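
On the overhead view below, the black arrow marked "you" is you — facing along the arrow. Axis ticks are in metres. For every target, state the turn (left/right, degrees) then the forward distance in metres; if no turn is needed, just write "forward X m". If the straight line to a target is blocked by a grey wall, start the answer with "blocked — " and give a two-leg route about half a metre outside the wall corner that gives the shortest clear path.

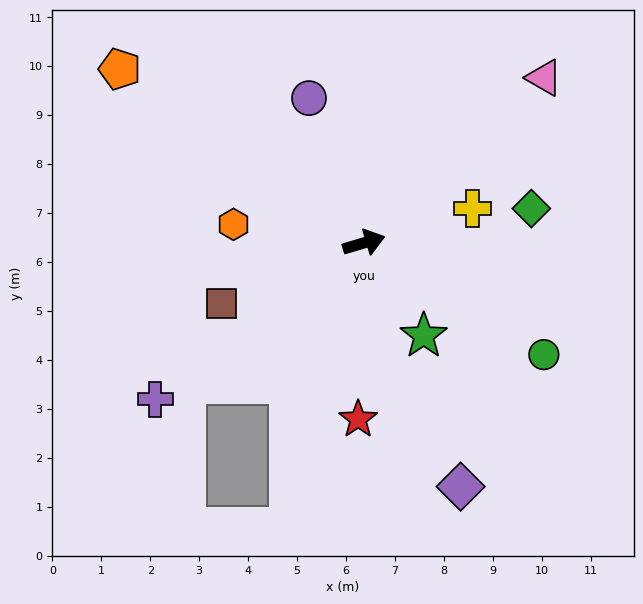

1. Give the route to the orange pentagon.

turn left 128°, forward 6.1 m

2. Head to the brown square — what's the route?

turn right 174°, forward 3.2 m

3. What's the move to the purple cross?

turn right 160°, forward 5.3 m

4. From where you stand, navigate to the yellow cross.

forward 2.3 m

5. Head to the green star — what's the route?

turn right 74°, forward 2.3 m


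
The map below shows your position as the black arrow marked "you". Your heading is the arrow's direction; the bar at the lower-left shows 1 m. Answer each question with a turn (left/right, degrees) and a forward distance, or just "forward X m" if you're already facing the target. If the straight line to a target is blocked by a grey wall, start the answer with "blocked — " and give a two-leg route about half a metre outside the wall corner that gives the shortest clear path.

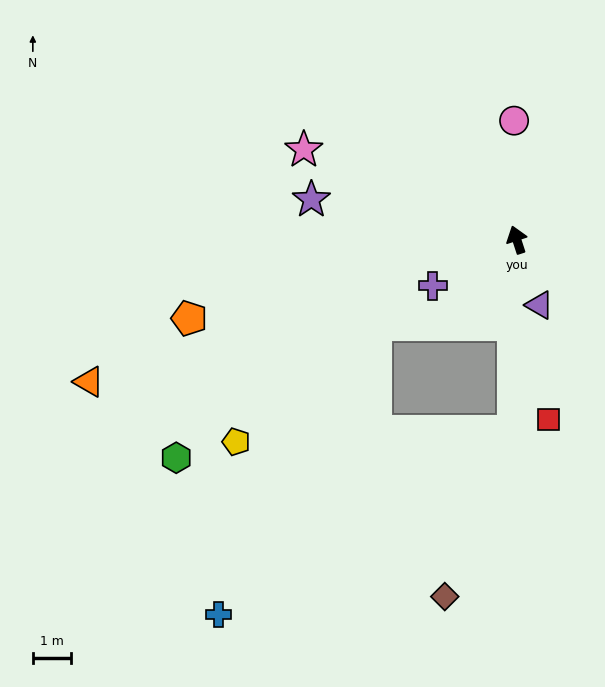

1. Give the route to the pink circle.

turn right 17°, forward 3.1 m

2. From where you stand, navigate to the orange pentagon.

turn left 85°, forward 8.8 m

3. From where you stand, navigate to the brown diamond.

blocked — turn left 161°, forward 5.0 m, then turn right 22°, forward 4.7 m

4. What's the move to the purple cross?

turn left 101°, forward 2.5 m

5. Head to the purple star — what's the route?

turn left 61°, forward 5.5 m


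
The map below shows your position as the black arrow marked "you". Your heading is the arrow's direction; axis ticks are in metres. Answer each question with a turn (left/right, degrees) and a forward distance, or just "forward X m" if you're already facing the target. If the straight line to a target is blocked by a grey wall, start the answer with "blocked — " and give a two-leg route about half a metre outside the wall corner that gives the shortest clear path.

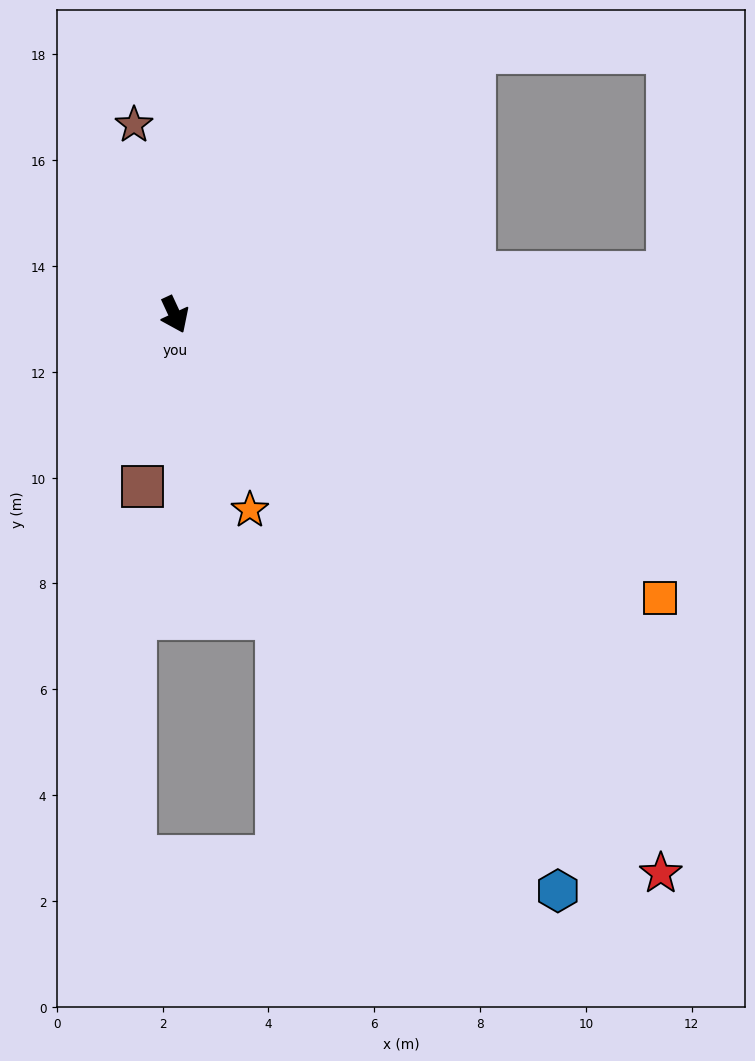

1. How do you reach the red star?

turn left 16°, forward 14.0 m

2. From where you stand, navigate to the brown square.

turn right 36°, forward 3.3 m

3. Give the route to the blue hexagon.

turn left 9°, forward 13.1 m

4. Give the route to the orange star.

turn right 4°, forward 4.0 m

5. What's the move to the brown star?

turn left 167°, forward 3.7 m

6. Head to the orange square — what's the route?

turn left 35°, forward 10.6 m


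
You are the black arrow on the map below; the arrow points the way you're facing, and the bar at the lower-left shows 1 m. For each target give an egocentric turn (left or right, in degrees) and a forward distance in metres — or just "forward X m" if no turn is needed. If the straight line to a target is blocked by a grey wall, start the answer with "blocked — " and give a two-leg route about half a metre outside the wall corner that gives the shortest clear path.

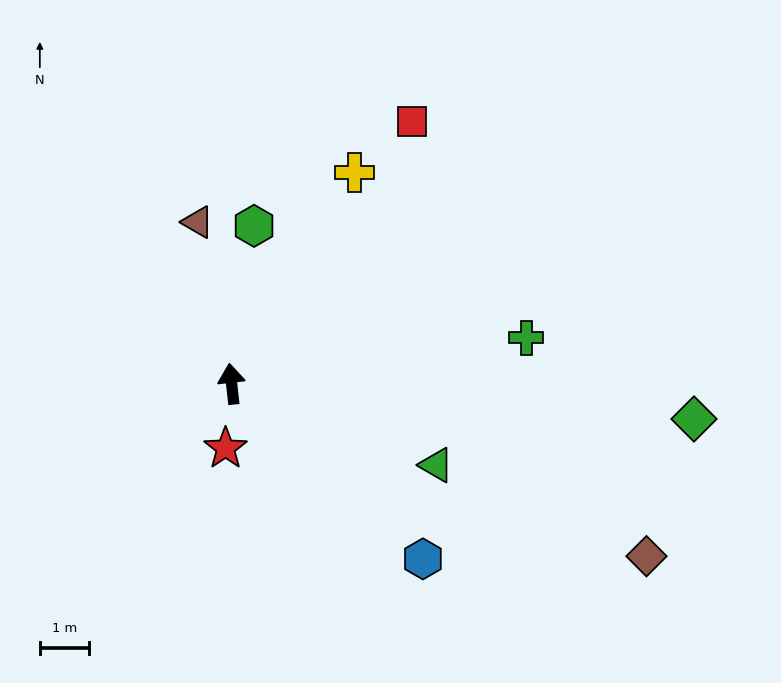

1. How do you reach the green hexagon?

turn right 14°, forward 3.3 m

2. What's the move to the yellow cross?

turn right 37°, forward 5.0 m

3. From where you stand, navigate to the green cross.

turn right 87°, forward 6.1 m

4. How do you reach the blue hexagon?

turn right 139°, forward 5.3 m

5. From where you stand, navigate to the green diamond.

turn right 101°, forward 9.5 m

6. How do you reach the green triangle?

turn right 118°, forward 4.5 m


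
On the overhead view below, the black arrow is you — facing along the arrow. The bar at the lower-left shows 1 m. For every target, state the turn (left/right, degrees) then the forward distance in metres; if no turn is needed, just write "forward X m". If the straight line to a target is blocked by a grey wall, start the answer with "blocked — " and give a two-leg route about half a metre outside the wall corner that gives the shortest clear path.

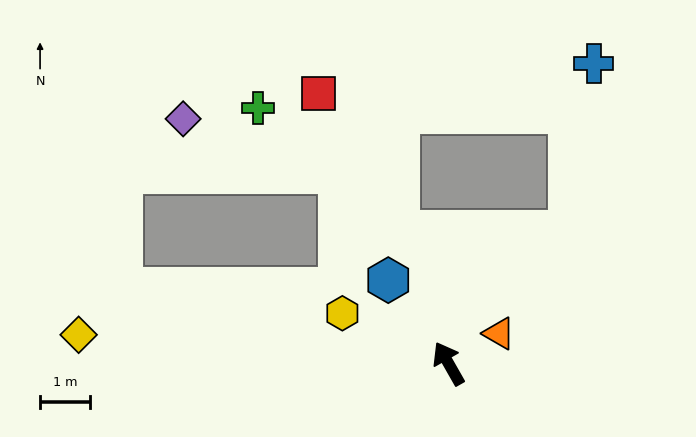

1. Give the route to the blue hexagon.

turn left 6°, forward 2.1 m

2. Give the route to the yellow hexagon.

turn left 35°, forward 2.4 m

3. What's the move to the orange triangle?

turn right 89°, forward 1.2 m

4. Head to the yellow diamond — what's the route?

turn left 56°, forward 7.4 m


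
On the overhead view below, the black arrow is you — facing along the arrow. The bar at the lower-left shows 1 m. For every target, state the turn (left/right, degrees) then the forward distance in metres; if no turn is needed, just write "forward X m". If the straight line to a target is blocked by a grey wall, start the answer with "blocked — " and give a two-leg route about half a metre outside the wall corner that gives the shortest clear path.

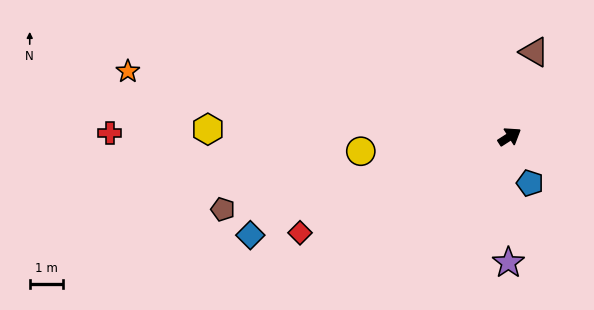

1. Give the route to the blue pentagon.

turn right 99°, forward 1.5 m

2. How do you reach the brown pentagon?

turn left 162°, forward 8.8 m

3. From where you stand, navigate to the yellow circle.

turn left 153°, forward 4.4 m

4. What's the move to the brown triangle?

turn left 41°, forward 2.6 m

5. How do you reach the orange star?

turn left 138°, forward 11.5 m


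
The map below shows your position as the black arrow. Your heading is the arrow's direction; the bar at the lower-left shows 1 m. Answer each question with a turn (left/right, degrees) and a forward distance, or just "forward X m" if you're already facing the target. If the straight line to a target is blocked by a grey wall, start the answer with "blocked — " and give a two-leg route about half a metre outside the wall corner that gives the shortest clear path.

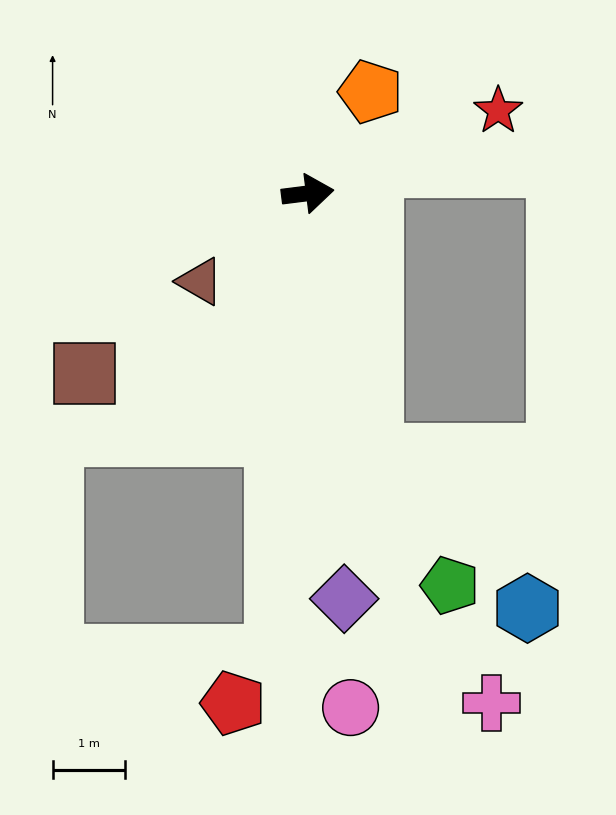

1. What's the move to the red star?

turn left 16°, forward 2.9 m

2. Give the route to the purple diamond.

turn right 92°, forward 5.6 m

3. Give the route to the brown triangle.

turn right 148°, forward 1.9 m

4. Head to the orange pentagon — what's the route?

turn left 51°, forward 1.6 m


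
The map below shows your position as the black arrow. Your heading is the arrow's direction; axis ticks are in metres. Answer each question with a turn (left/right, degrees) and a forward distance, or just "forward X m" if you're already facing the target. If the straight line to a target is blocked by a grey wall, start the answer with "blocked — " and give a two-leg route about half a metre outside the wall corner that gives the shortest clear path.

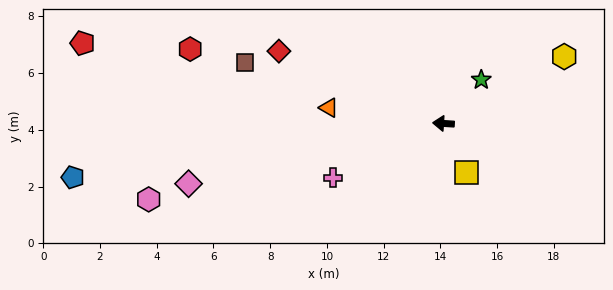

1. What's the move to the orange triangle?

turn right 4°, forward 4.1 m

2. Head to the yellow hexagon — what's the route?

turn right 147°, forward 4.9 m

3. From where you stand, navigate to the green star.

turn right 127°, forward 2.0 m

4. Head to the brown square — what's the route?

turn right 13°, forward 7.3 m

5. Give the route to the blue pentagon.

turn left 12°, forward 13.2 m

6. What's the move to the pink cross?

turn left 30°, forward 4.3 m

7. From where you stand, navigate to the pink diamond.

turn left 17°, forward 9.2 m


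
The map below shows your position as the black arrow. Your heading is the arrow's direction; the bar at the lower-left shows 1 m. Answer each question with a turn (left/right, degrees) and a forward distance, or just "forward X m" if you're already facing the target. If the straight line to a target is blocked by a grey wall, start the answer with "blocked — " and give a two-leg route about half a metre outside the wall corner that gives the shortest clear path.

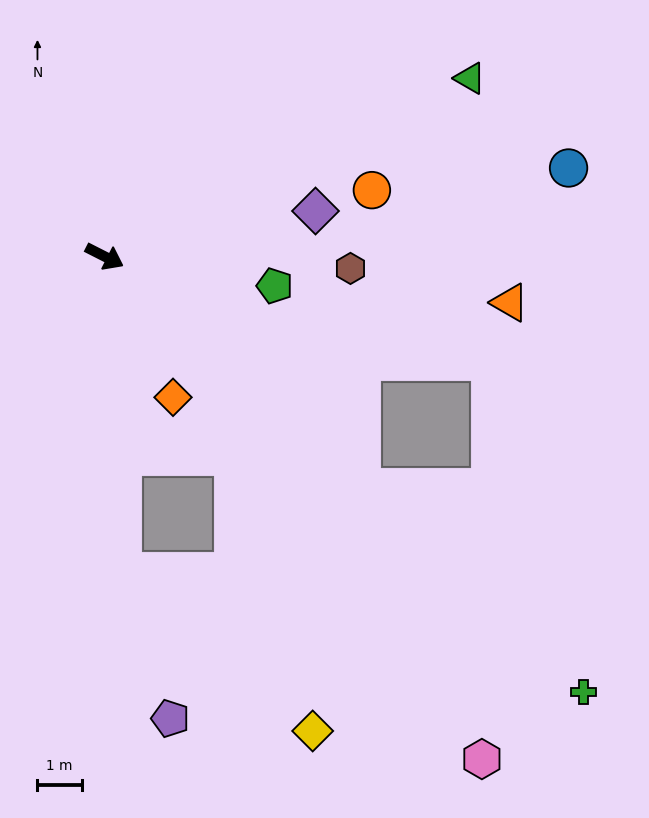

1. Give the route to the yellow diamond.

blocked — turn right 60°, forward 7.1 m, then turn left 47°, forward 5.6 m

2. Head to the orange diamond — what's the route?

turn right 37°, forward 3.5 m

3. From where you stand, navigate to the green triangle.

turn left 53°, forward 9.2 m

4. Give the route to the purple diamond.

turn left 39°, forward 4.9 m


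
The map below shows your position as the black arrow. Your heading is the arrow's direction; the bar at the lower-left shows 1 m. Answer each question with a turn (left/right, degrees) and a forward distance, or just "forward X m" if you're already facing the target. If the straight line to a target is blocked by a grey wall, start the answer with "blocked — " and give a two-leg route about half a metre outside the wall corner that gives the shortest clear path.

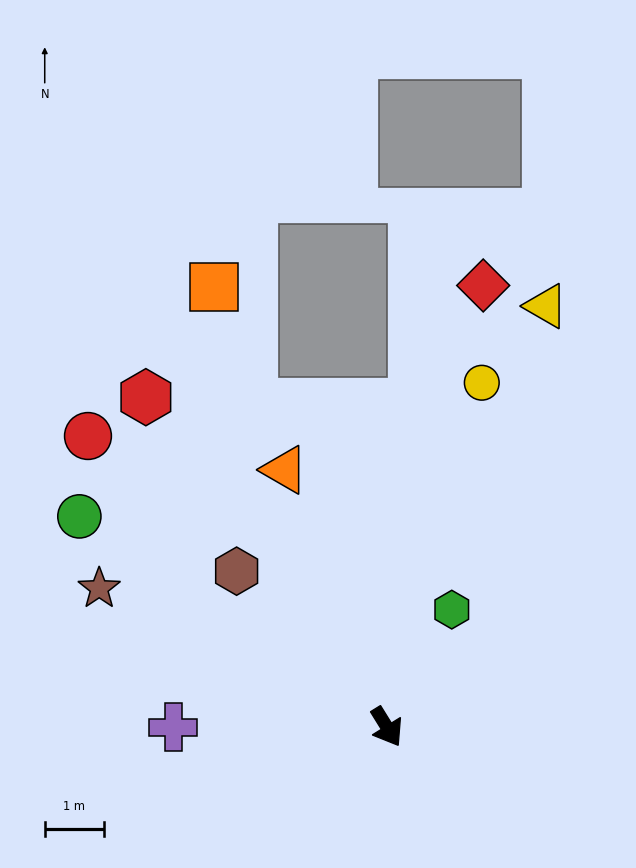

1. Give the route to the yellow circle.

turn left 133°, forward 6.0 m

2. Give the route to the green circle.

turn right 156°, forward 6.3 m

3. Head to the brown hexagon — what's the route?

turn right 168°, forward 3.7 m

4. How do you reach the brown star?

turn right 147°, forward 5.4 m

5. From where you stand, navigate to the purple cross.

turn right 122°, forward 3.6 m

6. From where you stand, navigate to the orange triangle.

turn left 170°, forward 4.7 m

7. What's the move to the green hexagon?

turn left 119°, forward 2.3 m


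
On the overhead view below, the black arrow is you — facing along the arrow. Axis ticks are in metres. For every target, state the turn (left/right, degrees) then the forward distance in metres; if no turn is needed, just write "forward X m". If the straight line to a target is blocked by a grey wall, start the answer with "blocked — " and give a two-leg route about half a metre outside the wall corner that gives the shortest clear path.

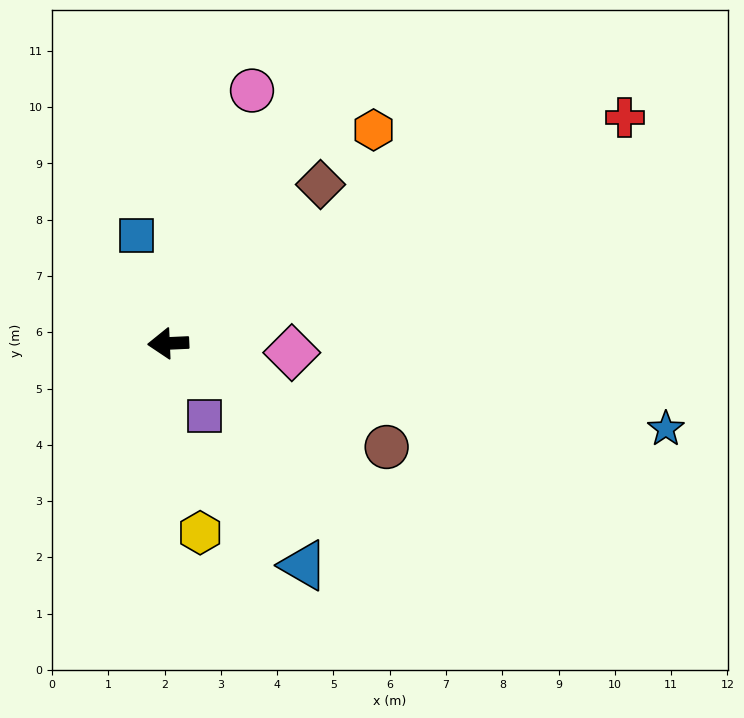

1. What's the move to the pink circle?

turn right 111°, forward 4.7 m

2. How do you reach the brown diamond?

turn right 136°, forward 3.9 m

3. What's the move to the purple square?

turn left 114°, forward 1.4 m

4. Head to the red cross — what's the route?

turn right 156°, forward 9.1 m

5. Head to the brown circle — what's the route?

turn left 152°, forward 4.3 m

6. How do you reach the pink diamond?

turn left 173°, forward 2.2 m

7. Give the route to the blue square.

turn right 76°, forward 2.0 m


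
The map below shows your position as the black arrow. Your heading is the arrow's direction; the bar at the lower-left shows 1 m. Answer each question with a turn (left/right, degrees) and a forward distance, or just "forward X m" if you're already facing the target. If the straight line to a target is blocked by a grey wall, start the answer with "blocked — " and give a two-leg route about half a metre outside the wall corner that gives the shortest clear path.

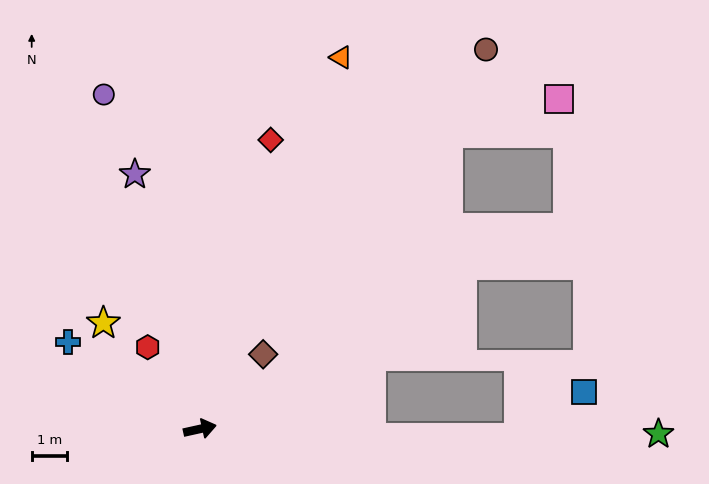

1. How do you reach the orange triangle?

turn left 57°, forward 11.2 m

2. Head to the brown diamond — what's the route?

turn left 37°, forward 2.8 m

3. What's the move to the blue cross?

turn left 134°, forward 4.5 m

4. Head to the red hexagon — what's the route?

turn left 110°, forward 2.7 m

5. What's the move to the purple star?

turn left 92°, forward 7.4 m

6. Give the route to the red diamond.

turn left 64°, forward 8.4 m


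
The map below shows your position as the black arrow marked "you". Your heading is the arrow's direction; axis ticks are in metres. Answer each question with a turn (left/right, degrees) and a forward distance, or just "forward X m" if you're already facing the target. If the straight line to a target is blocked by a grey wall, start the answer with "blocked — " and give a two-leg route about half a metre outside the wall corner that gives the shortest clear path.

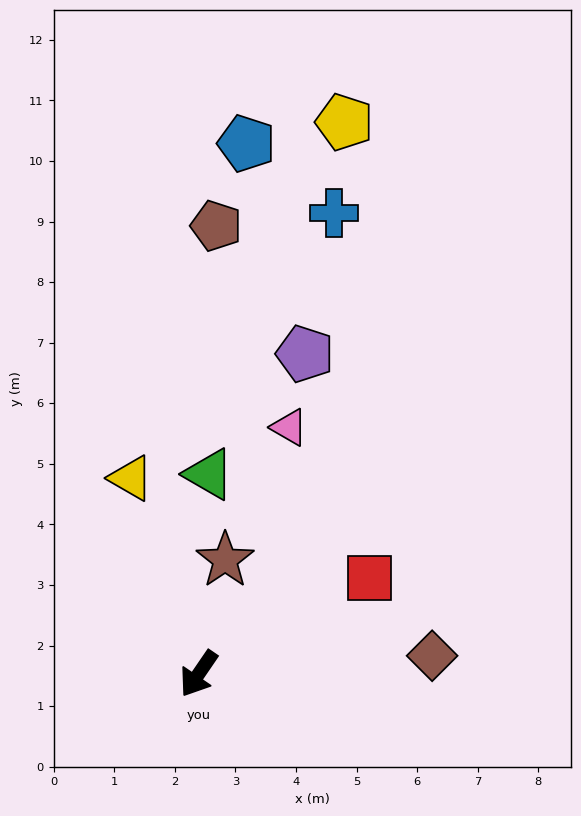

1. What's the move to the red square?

turn left 154°, forward 3.2 m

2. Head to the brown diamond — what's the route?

turn left 129°, forward 3.9 m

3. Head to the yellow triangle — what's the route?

turn right 127°, forward 3.4 m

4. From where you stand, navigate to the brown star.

turn right 159°, forward 1.9 m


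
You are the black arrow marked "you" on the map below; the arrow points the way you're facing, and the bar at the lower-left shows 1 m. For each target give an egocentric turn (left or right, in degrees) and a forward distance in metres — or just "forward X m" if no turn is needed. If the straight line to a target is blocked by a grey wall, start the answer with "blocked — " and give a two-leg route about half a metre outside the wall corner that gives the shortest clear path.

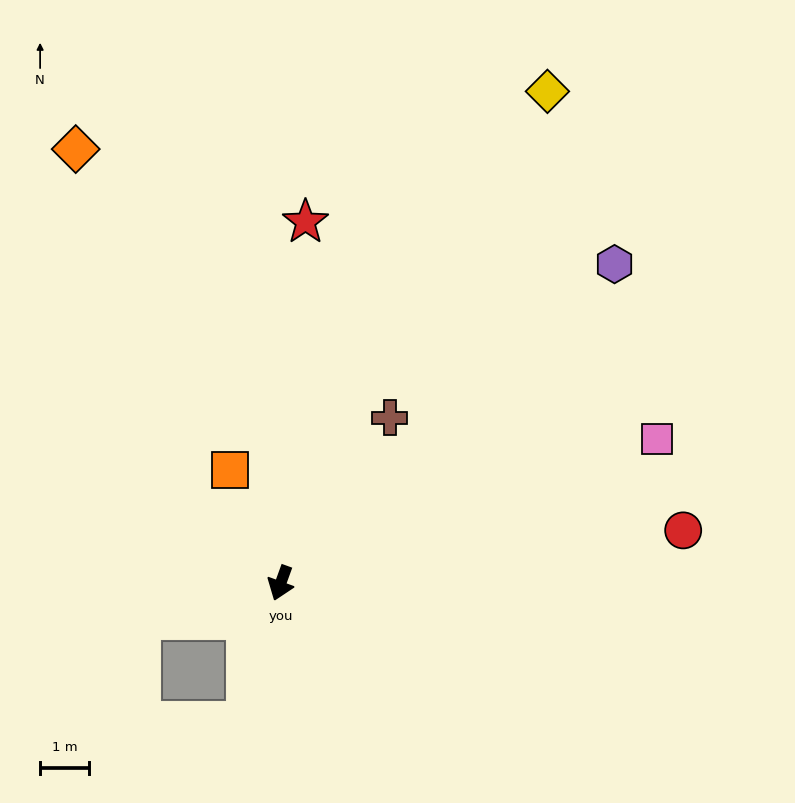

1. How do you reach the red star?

turn right 164°, forward 7.4 m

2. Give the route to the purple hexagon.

turn left 154°, forward 9.4 m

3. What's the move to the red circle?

turn left 117°, forward 8.3 m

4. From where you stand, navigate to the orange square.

turn right 136°, forward 2.5 m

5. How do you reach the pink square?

turn left 131°, forward 8.2 m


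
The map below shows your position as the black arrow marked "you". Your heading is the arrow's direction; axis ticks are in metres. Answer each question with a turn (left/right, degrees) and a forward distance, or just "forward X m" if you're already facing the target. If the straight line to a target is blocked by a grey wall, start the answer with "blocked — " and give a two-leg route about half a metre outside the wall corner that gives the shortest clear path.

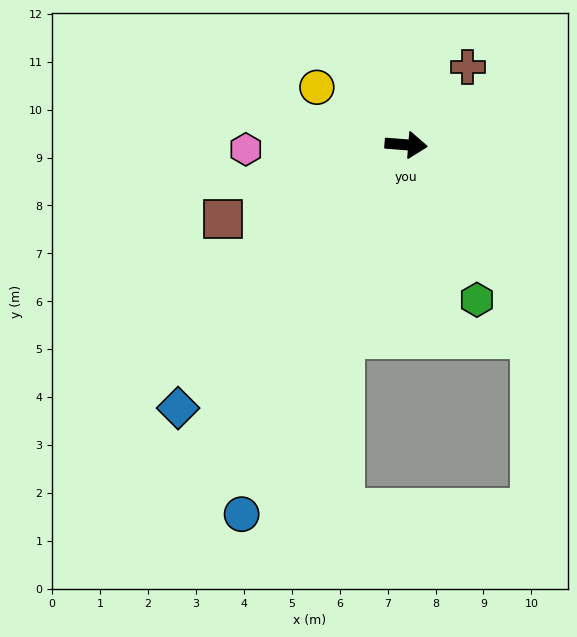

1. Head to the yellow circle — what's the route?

turn left 152°, forward 2.2 m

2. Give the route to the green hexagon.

turn right 61°, forward 3.6 m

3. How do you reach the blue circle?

turn right 110°, forward 8.4 m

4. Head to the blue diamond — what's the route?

turn right 126°, forward 7.3 m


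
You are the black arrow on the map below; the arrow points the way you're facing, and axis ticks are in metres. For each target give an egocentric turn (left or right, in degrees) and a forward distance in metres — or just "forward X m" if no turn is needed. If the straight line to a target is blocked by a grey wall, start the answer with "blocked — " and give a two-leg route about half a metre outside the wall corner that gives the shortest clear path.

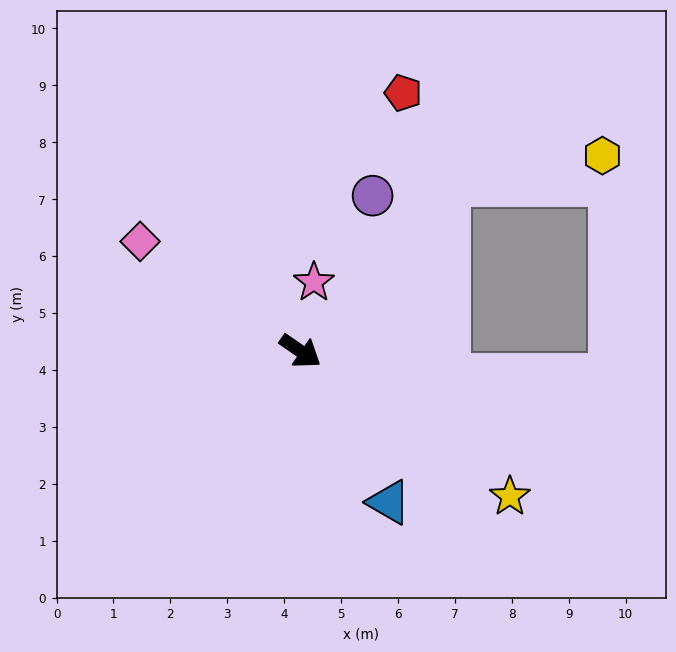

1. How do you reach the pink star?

turn left 114°, forward 1.2 m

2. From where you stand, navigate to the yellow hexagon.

blocked — turn left 84°, forward 3.9 m, then turn right 40°, forward 2.8 m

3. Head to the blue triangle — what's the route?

turn right 25°, forward 3.1 m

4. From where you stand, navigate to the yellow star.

forward 4.5 m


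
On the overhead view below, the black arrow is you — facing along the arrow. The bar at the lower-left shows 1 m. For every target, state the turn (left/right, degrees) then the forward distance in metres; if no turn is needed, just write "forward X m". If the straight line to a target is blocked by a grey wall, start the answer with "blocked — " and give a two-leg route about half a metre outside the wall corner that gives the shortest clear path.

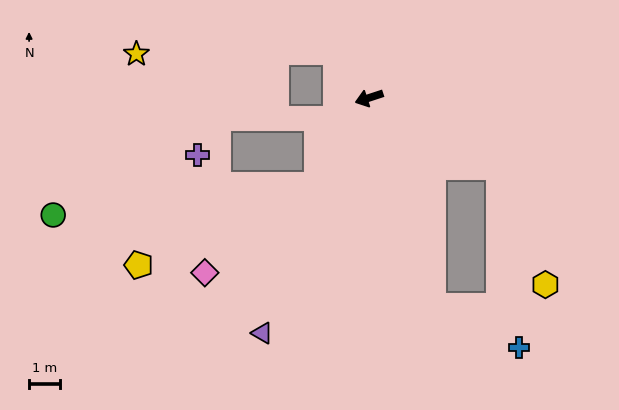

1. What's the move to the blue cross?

blocked — turn left 89°, forward 7.0 m, then turn left 47°, forward 3.1 m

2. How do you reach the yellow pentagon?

blocked — turn left 41°, forward 3.3 m, then turn right 35°, forward 6.3 m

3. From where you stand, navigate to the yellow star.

blocked — turn right 72°, forward 1.8 m, then turn left 54°, forward 6.4 m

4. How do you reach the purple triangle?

turn left 47°, forward 8.3 m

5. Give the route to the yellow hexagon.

blocked — turn left 134°, forward 4.7 m, then turn right 41°, forward 4.1 m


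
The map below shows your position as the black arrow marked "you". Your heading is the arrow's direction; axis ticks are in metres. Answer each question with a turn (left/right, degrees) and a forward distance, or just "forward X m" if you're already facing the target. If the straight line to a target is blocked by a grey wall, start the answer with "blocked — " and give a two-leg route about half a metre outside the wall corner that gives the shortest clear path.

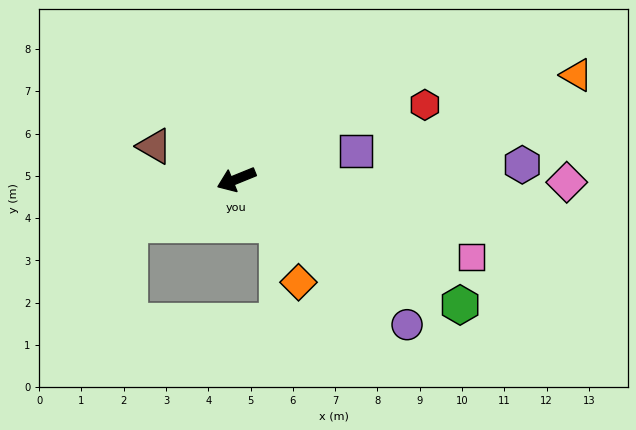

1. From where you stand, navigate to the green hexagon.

turn left 129°, forward 6.1 m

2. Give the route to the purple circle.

turn left 117°, forward 5.3 m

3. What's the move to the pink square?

turn left 140°, forward 5.9 m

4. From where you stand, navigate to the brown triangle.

turn right 44°, forward 2.1 m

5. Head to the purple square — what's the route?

turn left 171°, forward 2.9 m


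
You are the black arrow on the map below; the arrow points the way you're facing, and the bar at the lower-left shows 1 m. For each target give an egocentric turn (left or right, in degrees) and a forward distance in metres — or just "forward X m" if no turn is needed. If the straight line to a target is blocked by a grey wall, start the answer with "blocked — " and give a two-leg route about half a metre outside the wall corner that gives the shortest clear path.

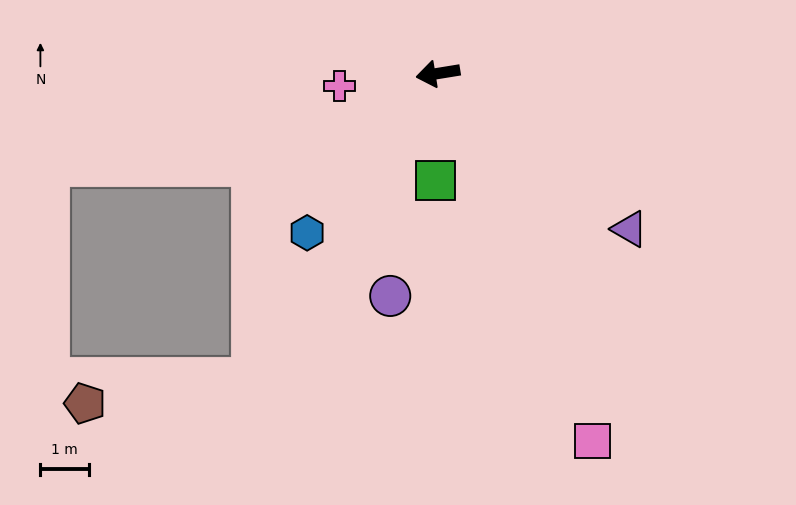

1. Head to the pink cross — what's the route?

forward 2.0 m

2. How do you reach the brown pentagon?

blocked — turn left 49°, forward 7.3 m, then turn right 50°, forward 3.5 m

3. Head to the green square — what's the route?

turn left 80°, forward 2.2 m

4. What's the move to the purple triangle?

turn left 132°, forward 5.1 m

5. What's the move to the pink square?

turn left 104°, forward 8.2 m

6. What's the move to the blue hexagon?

turn left 41°, forward 4.2 m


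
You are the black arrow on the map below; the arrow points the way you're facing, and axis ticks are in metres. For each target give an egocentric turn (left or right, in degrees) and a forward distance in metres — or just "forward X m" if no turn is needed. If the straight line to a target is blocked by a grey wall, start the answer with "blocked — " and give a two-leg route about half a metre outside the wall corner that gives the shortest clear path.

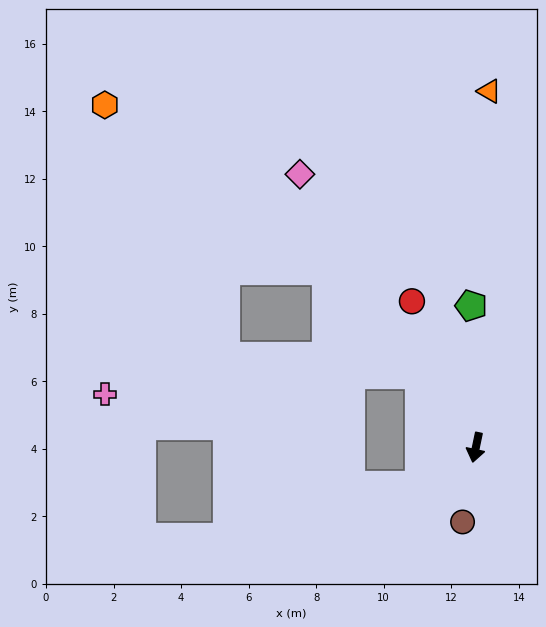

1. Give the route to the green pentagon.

turn right 166°, forward 4.2 m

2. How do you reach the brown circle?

forward 2.2 m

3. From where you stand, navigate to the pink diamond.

turn right 135°, forward 9.6 m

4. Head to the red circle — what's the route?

turn right 145°, forward 4.7 m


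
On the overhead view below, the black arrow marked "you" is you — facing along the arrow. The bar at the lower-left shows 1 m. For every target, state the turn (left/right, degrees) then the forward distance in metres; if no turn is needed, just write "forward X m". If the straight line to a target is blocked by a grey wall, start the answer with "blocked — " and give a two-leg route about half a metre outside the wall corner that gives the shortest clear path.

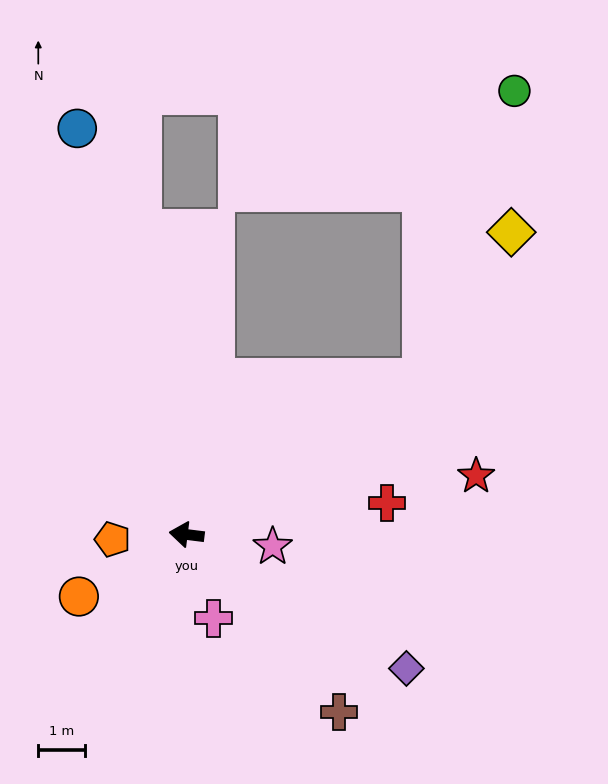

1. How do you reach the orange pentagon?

turn left 11°, forward 1.6 m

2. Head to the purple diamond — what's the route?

turn left 156°, forward 5.5 m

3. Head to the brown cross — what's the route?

turn left 138°, forward 5.0 m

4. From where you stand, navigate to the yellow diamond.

blocked — turn right 139°, forward 6.1 m, then turn left 25°, forward 3.7 m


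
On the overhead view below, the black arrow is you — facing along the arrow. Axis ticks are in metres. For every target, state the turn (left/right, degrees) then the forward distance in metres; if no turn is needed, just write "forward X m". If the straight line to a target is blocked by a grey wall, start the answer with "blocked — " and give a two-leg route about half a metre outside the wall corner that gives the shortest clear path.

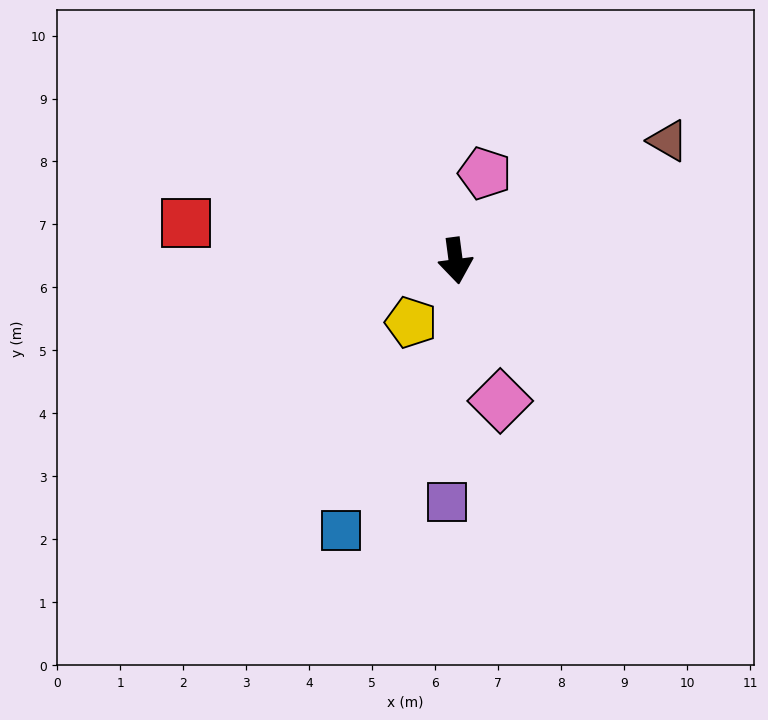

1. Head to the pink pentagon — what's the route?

turn left 154°, forward 1.5 m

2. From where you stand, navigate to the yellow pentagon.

turn right 43°, forward 1.2 m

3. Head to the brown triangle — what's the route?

turn left 112°, forward 3.9 m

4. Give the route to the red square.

turn right 105°, forward 4.3 m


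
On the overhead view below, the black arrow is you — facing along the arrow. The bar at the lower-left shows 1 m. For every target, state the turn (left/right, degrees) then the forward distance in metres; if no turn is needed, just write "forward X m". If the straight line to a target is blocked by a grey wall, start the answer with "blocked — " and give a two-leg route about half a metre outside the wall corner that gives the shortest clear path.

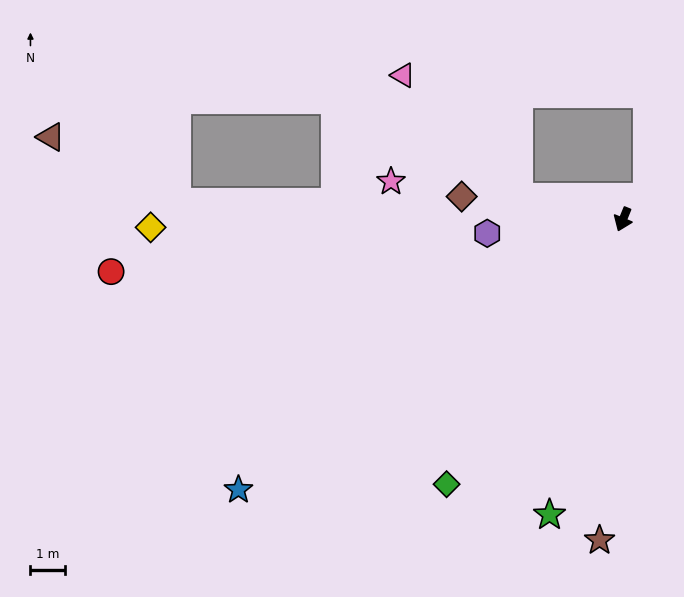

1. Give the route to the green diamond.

turn right 11°, forward 9.2 m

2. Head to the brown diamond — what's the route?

turn right 76°, forward 4.7 m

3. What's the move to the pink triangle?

blocked — turn right 80°, forward 3.1 m, then turn right 34°, forward 4.8 m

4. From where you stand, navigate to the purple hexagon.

turn right 62°, forward 3.9 m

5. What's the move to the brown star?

turn left 18°, forward 9.3 m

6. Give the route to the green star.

turn left 8°, forward 8.8 m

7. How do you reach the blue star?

turn right 33°, forward 13.6 m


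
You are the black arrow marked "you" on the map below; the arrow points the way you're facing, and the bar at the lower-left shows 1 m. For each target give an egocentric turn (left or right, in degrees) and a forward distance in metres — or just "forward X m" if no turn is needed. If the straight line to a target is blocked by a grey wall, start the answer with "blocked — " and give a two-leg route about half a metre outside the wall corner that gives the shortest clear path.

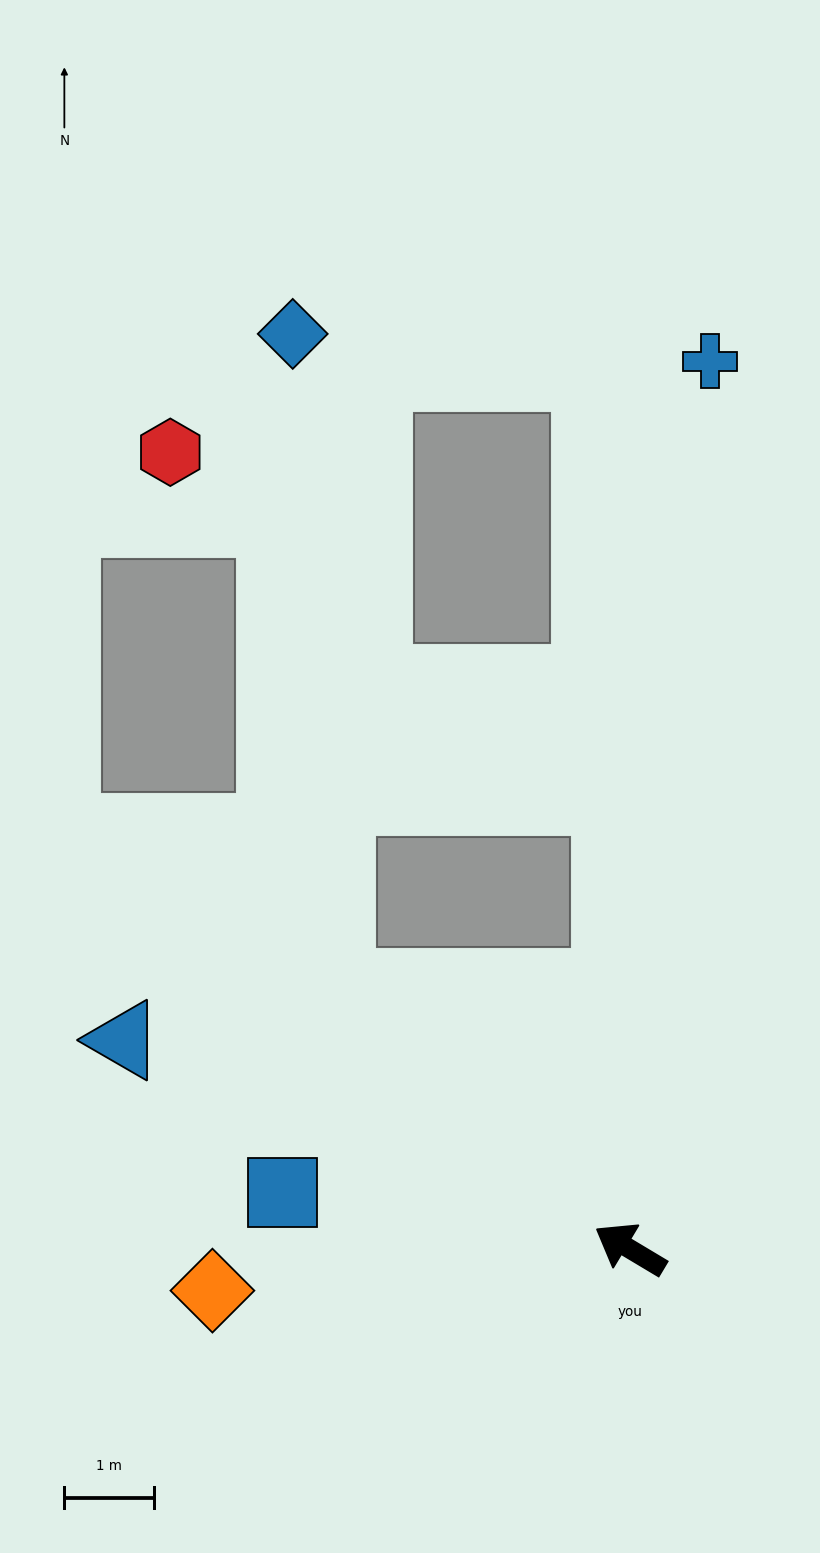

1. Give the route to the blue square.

turn left 22°, forward 3.9 m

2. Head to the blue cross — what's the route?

turn right 64°, forward 10.0 m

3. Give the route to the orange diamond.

turn left 37°, forward 4.7 m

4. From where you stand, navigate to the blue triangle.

turn left 8°, forward 6.1 m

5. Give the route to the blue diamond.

blocked — turn right 11°, forward 4.4 m, then turn right 44°, forward 7.3 m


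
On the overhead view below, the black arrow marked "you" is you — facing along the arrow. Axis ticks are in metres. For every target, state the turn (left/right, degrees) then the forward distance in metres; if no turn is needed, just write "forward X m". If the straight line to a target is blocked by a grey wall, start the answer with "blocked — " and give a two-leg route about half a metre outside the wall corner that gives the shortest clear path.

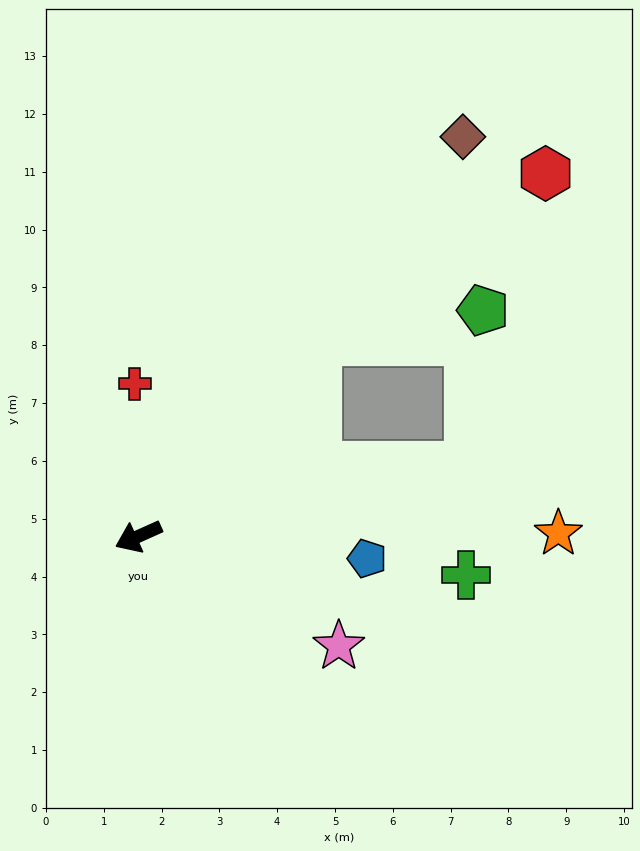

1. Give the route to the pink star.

turn left 127°, forward 4.0 m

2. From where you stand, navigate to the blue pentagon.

turn left 150°, forward 4.0 m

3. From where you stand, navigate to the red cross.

turn right 113°, forward 2.6 m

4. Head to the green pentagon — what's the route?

blocked — turn right 156°, forward 4.6 m, then turn right 38°, forward 2.9 m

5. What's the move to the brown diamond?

turn right 153°, forward 8.9 m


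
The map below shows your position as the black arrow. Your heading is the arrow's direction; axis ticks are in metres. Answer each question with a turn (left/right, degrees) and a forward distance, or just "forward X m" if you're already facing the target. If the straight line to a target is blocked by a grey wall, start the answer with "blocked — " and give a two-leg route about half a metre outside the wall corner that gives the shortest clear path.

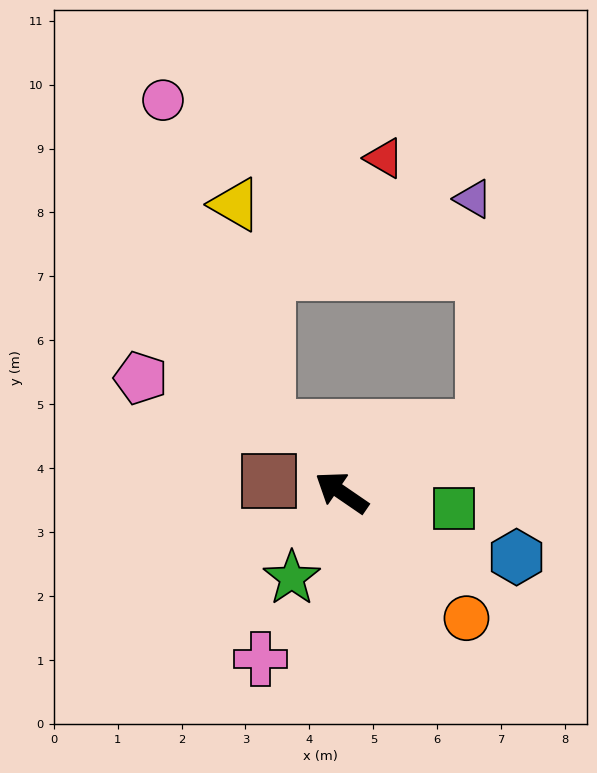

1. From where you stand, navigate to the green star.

turn left 94°, forward 1.5 m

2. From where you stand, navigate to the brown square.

turn left 26°, forward 1.2 m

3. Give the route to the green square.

turn right 154°, forward 1.8 m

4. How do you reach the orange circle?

turn left 169°, forward 2.8 m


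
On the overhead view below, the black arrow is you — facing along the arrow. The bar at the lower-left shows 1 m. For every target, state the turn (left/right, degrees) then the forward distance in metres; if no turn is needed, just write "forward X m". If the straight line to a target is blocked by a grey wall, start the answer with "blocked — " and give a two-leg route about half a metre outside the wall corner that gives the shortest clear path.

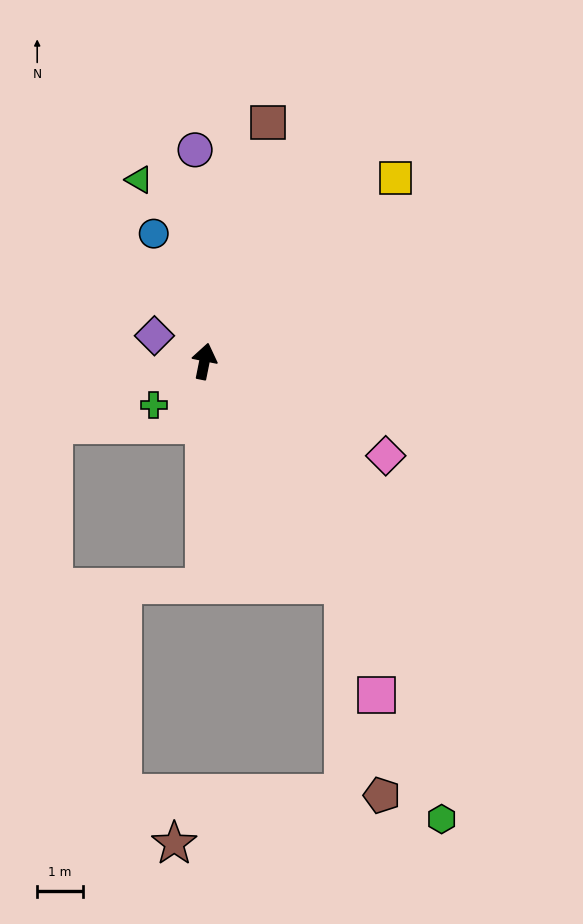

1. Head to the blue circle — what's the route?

turn left 33°, forward 3.0 m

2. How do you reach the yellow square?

turn right 35°, forward 5.8 m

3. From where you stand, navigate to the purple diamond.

turn left 74°, forward 1.2 m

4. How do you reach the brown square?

turn right 4°, forward 5.4 m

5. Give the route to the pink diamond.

turn right 106°, forward 4.5 m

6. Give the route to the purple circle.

turn left 14°, forward 4.6 m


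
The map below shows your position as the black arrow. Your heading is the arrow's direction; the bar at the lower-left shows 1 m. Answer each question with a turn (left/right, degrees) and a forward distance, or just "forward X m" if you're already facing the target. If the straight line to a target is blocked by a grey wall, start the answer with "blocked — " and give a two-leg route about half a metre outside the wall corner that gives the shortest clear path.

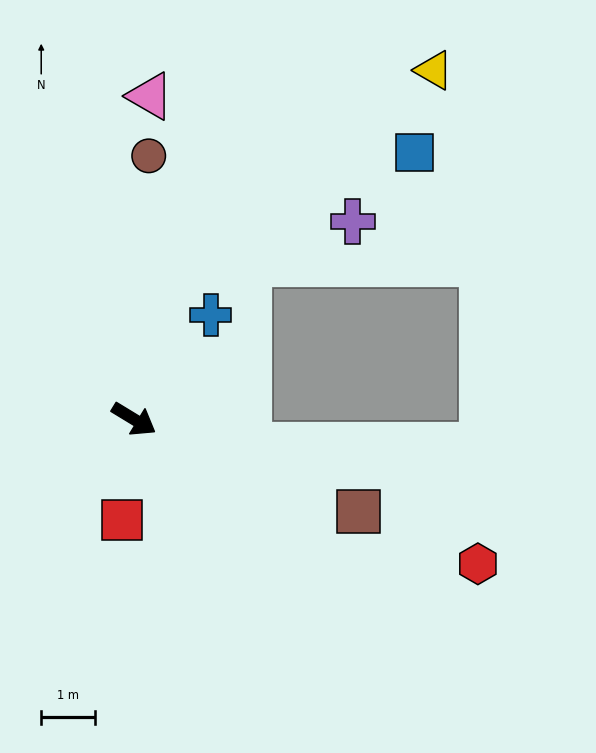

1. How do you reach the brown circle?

turn left 118°, forward 4.9 m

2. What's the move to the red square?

turn right 65°, forward 1.9 m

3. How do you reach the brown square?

turn left 9°, forward 4.6 m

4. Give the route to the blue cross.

turn left 85°, forward 2.4 m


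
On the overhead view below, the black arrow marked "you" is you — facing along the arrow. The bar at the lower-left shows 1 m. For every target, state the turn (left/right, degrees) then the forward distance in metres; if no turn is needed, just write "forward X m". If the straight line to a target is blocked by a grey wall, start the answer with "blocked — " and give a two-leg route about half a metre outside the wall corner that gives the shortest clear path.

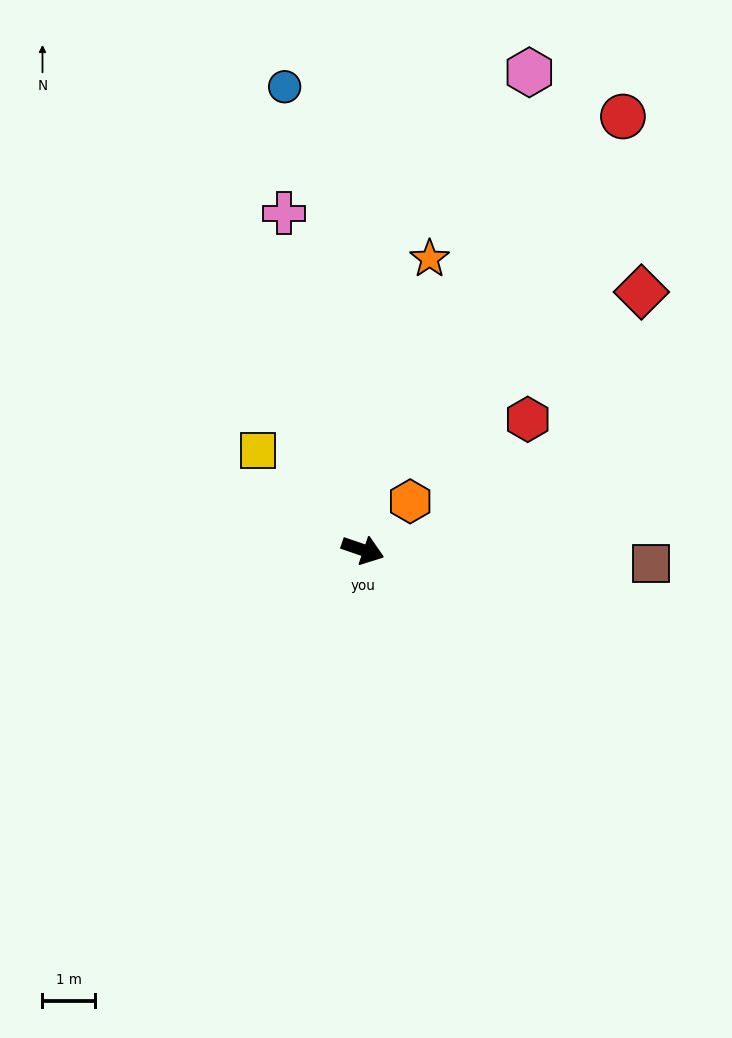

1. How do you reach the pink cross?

turn left 122°, forward 6.5 m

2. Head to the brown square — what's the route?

turn left 16°, forward 5.5 m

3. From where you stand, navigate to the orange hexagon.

turn left 65°, forward 1.3 m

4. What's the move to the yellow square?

turn left 155°, forward 2.7 m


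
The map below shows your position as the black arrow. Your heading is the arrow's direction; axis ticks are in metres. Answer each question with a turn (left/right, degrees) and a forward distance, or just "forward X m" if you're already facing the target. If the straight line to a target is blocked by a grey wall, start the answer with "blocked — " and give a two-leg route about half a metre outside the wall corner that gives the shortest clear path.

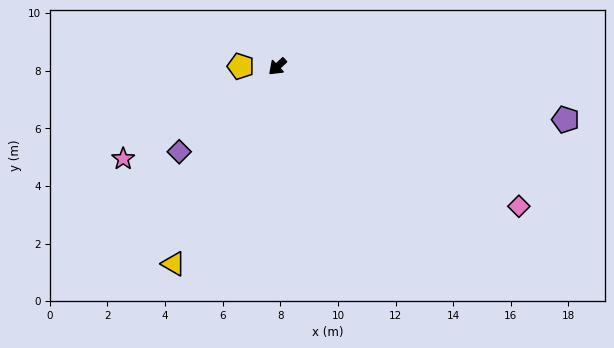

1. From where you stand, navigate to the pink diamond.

turn left 107°, forward 9.7 m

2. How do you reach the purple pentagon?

turn left 127°, forward 10.2 m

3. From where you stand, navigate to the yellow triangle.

turn left 19°, forward 7.7 m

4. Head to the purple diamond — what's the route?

turn right 2°, forward 4.5 m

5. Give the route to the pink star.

turn right 12°, forward 6.2 m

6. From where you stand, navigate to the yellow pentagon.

turn right 44°, forward 1.3 m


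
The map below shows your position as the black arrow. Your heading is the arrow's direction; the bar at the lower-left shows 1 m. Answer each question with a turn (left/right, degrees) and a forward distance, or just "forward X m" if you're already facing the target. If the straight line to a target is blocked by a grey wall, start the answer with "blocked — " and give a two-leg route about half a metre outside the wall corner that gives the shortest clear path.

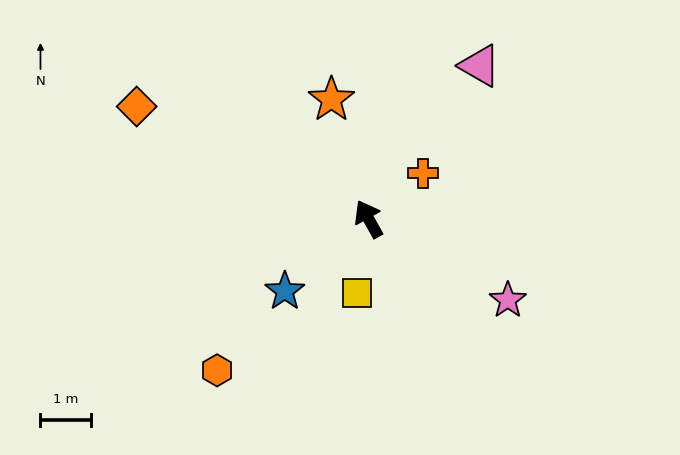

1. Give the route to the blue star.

turn left 102°, forward 2.2 m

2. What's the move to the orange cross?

turn right 79°, forward 1.4 m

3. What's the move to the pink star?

turn right 149°, forward 3.2 m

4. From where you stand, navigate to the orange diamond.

turn left 35°, forward 5.2 m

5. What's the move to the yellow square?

turn left 142°, forward 1.5 m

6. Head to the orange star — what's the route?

turn right 12°, forward 2.5 m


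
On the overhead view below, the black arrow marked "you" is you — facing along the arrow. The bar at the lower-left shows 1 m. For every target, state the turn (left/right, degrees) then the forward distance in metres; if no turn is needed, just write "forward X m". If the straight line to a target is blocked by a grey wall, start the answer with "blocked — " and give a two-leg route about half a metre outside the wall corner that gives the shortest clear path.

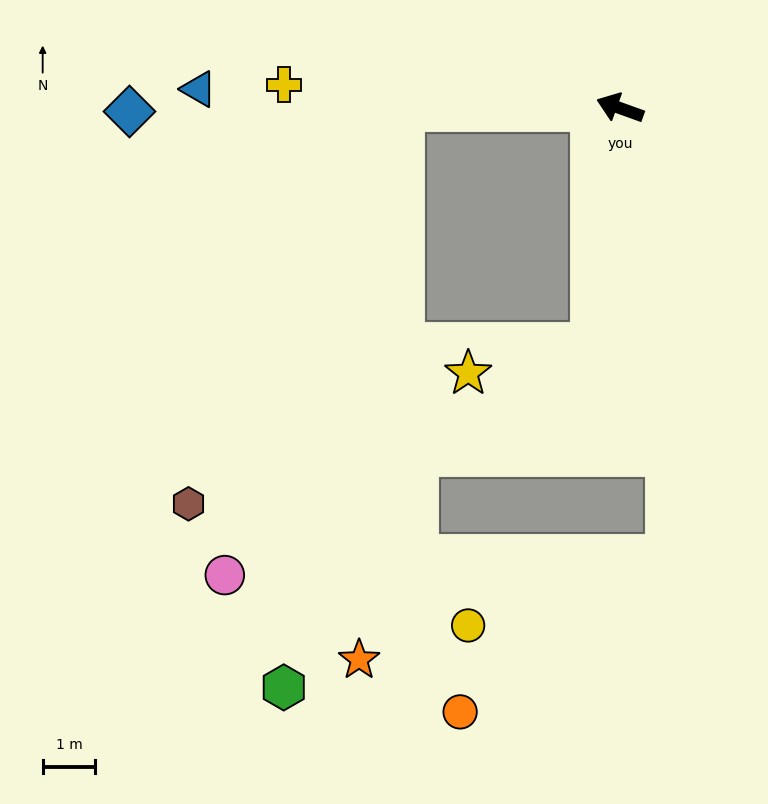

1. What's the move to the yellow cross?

turn left 16°, forward 6.4 m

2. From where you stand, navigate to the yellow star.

blocked — turn left 103°, forward 4.5 m, then turn right 70°, forward 2.4 m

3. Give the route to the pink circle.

blocked — turn left 103°, forward 4.5 m, then turn right 51°, forward 8.2 m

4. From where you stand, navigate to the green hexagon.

blocked — turn left 20°, forward 4.1 m, then turn left 78°, forward 11.2 m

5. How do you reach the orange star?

blocked — turn left 20°, forward 4.1 m, then turn left 85°, forward 10.5 m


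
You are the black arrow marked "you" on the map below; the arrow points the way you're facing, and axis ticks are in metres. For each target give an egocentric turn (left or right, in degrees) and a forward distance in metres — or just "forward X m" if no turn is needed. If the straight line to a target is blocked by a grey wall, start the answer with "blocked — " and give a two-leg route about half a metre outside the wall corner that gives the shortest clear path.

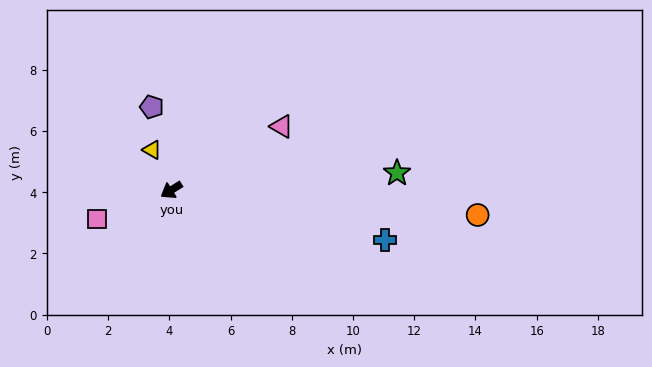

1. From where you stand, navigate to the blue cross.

turn left 135°, forward 7.2 m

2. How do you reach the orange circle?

turn left 143°, forward 10.0 m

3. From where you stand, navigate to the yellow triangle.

turn right 96°, forward 1.5 m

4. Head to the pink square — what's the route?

turn right 11°, forward 2.6 m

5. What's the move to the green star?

turn left 152°, forward 7.4 m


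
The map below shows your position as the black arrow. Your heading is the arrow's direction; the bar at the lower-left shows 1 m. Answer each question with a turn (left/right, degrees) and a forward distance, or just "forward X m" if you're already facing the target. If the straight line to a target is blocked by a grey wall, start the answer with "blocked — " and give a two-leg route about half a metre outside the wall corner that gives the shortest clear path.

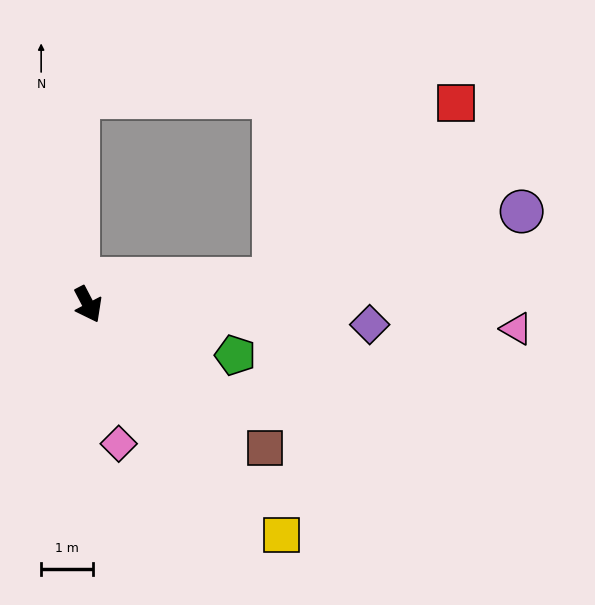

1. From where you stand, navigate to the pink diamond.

turn right 15°, forward 2.7 m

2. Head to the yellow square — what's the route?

turn left 12°, forward 5.8 m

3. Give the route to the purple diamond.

turn left 58°, forward 5.4 m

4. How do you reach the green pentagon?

turn left 43°, forward 3.0 m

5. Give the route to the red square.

blocked — turn left 70°, forward 3.6 m, then turn left 37°, forward 4.9 m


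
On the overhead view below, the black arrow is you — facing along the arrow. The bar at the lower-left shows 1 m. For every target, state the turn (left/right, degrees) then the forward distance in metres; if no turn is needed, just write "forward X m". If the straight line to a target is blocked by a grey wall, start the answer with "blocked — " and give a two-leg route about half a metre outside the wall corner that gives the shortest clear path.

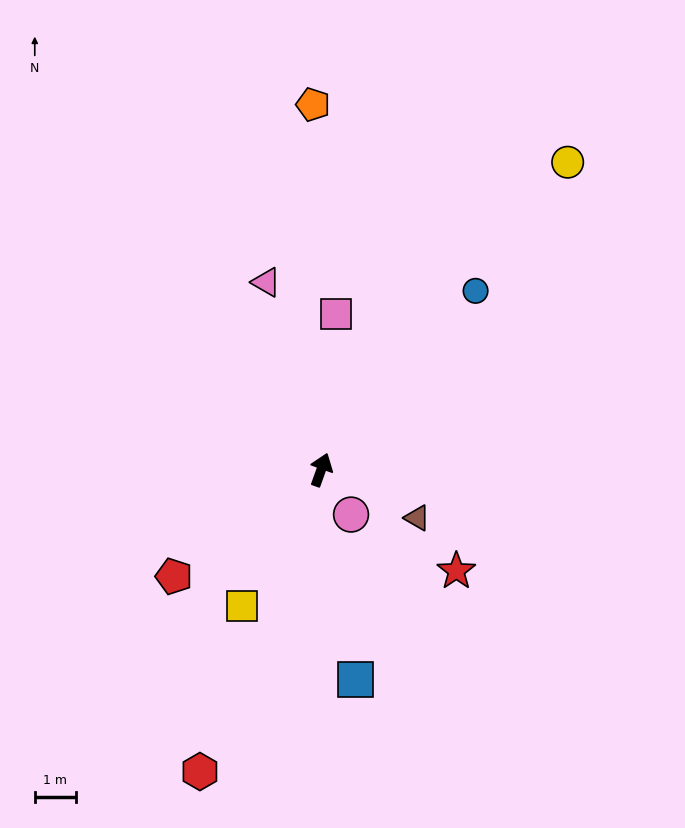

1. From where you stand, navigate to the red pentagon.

turn left 146°, forward 4.4 m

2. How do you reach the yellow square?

turn left 170°, forward 3.8 m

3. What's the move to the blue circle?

turn right 21°, forward 5.7 m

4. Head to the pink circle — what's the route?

turn right 127°, forward 1.3 m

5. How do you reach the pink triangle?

turn left 36°, forward 4.7 m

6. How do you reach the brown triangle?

turn right 97°, forward 2.6 m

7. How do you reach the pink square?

turn left 14°, forward 3.8 m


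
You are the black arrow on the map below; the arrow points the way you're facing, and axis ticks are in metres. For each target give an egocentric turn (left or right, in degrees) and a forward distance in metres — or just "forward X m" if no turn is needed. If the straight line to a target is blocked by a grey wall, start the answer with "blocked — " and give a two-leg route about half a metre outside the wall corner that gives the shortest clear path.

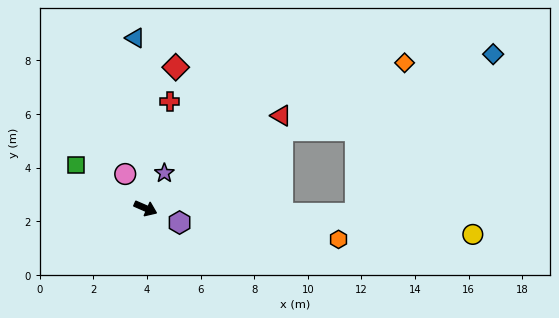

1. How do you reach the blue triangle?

turn left 117°, forward 6.4 m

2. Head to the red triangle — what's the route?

turn left 58°, forward 6.1 m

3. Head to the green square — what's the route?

turn left 172°, forward 3.1 m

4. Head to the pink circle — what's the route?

turn left 144°, forward 1.5 m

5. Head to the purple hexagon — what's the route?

forward 1.4 m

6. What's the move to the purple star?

turn left 85°, forward 1.5 m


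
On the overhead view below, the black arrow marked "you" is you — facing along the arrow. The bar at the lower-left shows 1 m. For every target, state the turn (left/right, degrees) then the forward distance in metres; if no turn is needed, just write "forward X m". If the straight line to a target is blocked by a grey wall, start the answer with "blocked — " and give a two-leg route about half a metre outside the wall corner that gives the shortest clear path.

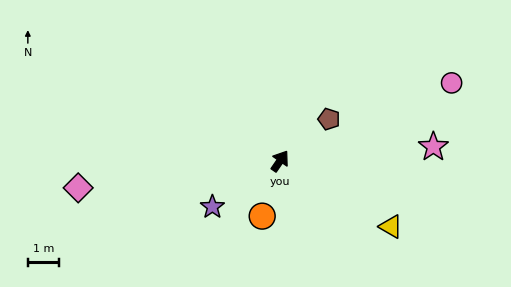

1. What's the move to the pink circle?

turn right 31°, forward 6.0 m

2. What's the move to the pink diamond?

turn left 132°, forward 6.4 m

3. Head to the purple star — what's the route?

turn left 159°, forward 2.6 m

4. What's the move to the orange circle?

turn right 163°, forward 1.8 m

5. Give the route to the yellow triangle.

turn right 86°, forward 4.1 m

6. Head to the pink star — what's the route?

turn right 50°, forward 4.9 m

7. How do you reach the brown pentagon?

turn right 15°, forward 2.0 m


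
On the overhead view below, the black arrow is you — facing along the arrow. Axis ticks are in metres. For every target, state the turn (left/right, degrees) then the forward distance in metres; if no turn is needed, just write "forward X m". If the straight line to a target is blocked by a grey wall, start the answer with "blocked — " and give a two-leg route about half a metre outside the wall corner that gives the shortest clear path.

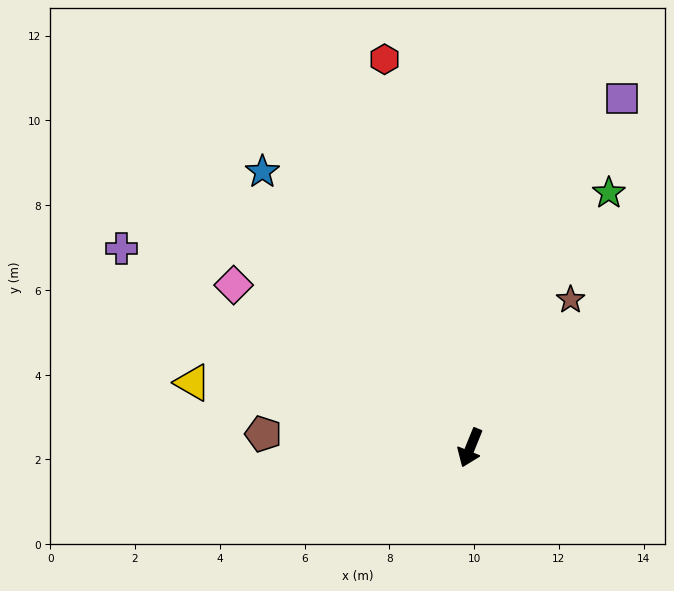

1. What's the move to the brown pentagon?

turn right 72°, forward 4.9 m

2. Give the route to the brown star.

turn left 168°, forward 4.2 m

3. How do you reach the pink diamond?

turn right 102°, forward 6.8 m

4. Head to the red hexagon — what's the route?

turn right 145°, forward 9.4 m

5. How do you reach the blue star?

turn right 121°, forward 8.2 m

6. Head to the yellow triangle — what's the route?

turn right 81°, forward 6.7 m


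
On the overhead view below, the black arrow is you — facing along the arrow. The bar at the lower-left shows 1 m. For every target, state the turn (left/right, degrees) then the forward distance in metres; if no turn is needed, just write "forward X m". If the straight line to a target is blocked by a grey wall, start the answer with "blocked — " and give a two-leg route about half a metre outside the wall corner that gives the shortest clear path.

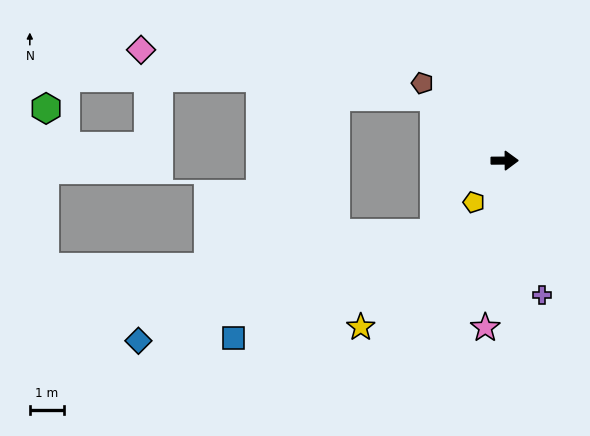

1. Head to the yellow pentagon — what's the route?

turn right 127°, forward 1.5 m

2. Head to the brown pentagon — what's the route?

turn left 136°, forward 3.3 m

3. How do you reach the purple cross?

turn right 75°, forward 4.1 m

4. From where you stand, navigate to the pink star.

turn right 97°, forward 5.0 m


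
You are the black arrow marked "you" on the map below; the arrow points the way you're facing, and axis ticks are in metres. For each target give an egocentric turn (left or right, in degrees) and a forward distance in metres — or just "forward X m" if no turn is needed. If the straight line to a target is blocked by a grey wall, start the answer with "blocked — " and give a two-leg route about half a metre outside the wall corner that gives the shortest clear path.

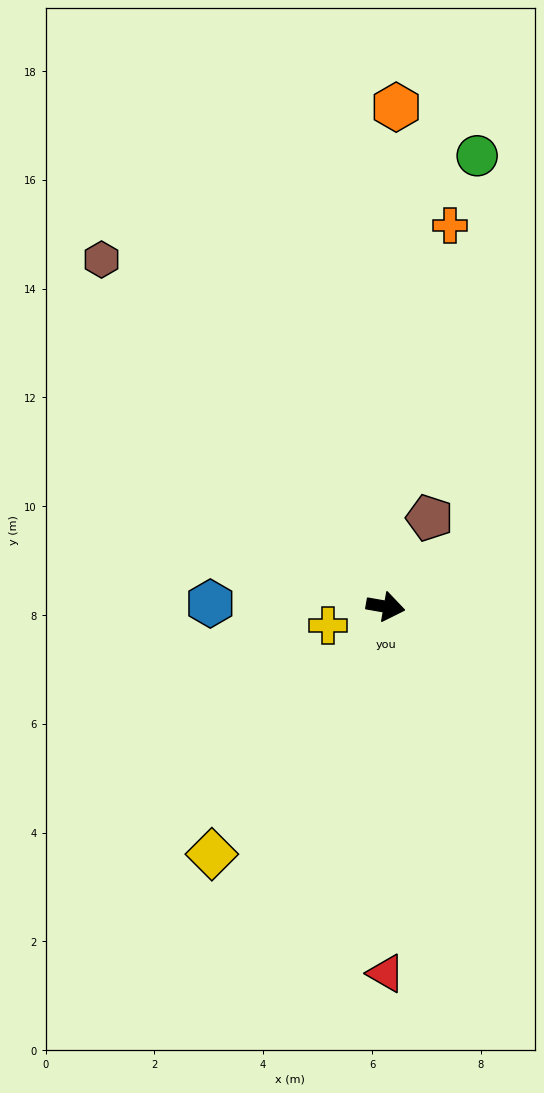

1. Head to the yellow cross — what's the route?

turn right 152°, forward 1.1 m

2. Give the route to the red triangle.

turn right 80°, forward 6.7 m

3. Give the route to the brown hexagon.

turn left 139°, forward 8.2 m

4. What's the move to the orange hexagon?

turn left 99°, forward 9.2 m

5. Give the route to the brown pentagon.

turn left 74°, forward 1.8 m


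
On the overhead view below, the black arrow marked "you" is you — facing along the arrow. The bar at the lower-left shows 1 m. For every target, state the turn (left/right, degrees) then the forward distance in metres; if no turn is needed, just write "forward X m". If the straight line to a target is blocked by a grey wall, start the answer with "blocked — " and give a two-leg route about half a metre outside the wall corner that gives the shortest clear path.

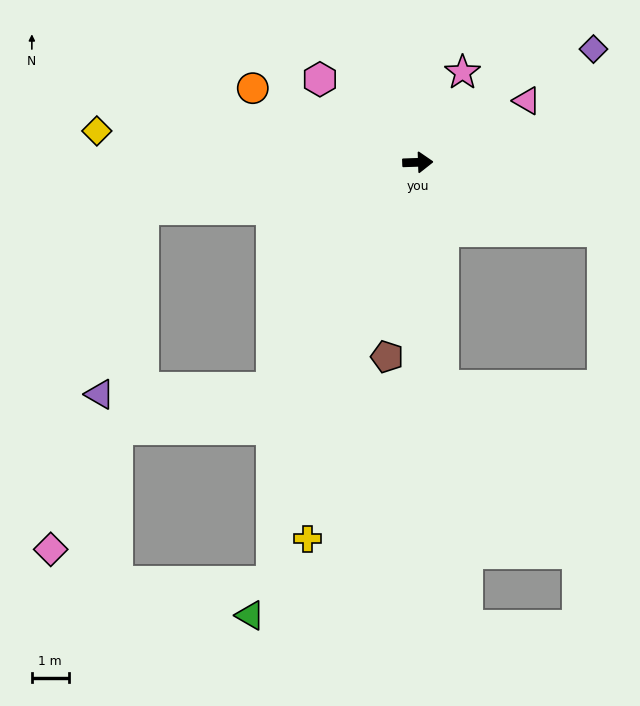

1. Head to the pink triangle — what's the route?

turn left 28°, forward 3.4 m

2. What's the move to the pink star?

turn left 62°, forward 2.7 m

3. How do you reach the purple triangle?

blocked — turn right 125°, forward 7.3 m, then turn right 55°, forward 4.7 m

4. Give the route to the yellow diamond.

turn left 172°, forward 8.8 m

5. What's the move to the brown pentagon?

turn right 101°, forward 5.4 m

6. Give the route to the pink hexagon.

turn left 138°, forward 3.5 m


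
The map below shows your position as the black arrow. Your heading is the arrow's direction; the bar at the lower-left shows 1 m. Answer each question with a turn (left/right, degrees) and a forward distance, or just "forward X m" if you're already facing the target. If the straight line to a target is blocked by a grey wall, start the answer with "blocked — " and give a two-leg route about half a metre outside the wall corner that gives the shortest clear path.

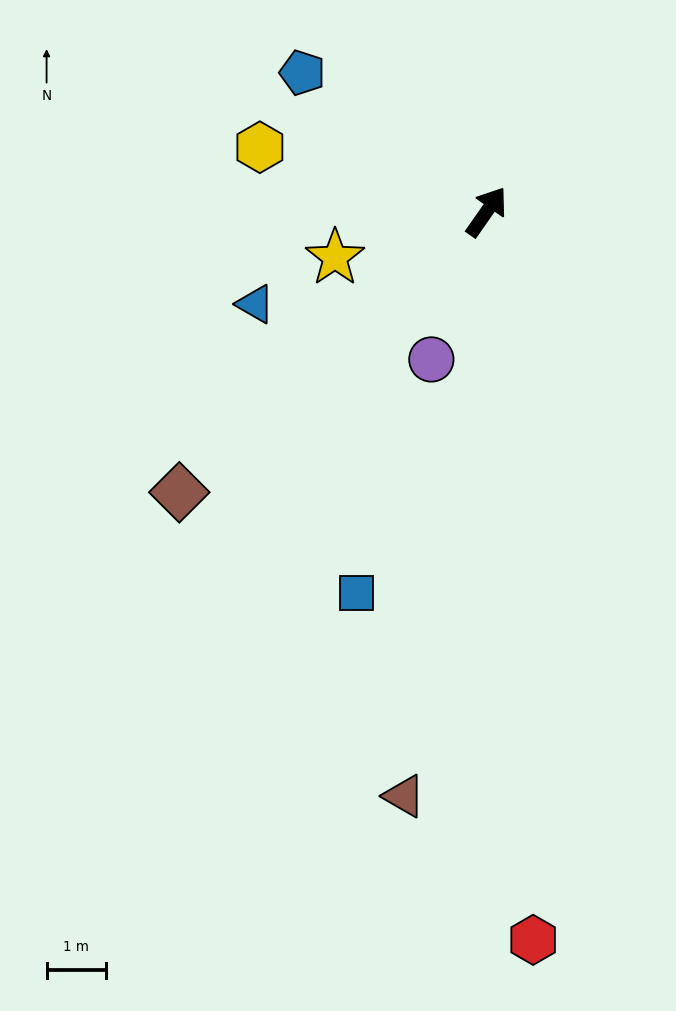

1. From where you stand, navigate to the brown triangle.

turn right 153°, forward 9.9 m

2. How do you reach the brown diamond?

turn left 167°, forward 7.0 m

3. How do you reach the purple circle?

turn right 166°, forward 2.6 m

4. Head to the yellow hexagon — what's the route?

turn left 109°, forward 4.0 m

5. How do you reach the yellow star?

turn left 142°, forward 2.7 m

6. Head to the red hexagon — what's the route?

turn right 141°, forward 12.2 m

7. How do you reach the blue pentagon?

turn left 88°, forward 3.9 m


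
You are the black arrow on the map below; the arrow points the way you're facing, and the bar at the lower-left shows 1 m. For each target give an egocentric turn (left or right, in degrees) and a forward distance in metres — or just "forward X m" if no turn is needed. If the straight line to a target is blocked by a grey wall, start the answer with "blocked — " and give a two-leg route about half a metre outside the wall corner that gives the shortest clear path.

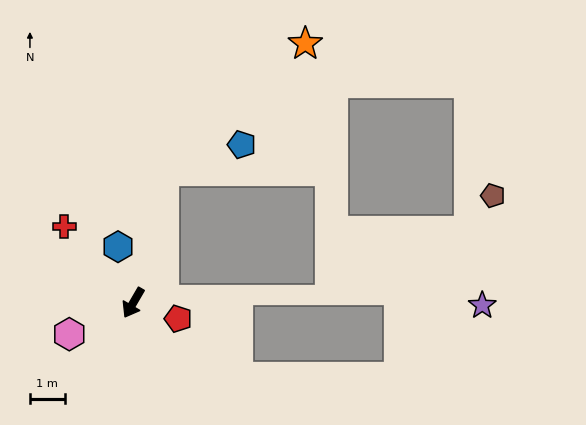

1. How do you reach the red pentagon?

turn left 101°, forward 1.4 m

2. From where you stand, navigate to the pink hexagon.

turn right 34°, forward 2.0 m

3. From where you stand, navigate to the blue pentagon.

blocked — turn right 163°, forward 3.9 m, then turn right 58°, forward 2.4 m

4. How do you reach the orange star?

blocked — turn right 163°, forward 3.9 m, then turn right 35°, forward 5.5 m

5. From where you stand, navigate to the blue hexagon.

turn right 135°, forward 1.7 m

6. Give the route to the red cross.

turn right 108°, forward 3.0 m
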